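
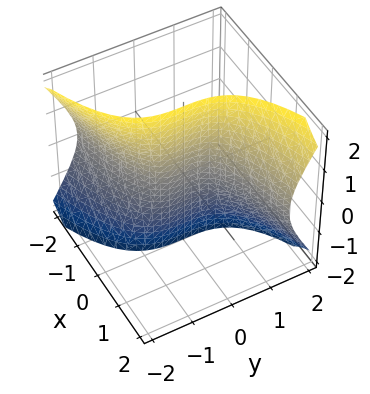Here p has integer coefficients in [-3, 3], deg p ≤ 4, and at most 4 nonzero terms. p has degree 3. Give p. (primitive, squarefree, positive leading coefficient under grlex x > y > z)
2*x*z^2 - 2*y^3 + 3*x

deg p = 3. A generic line meets the surface in up to 3 points.
Observable constraints: it crosses the x-axis at the gridline x = 0; one y-axis crossing is at y = 0; the visible z-axis segment lies entirely on the surface.
The integer polynomial consistent with all of this is the stated p.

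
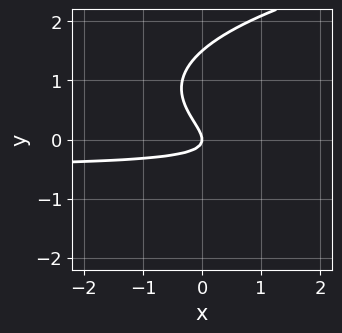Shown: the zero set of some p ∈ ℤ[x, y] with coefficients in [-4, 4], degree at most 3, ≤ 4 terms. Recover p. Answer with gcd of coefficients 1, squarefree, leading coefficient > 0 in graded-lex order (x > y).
2*y^3 - 2*x*y - 3*y^2 - x

(a) deg p = 3.
(b) Against the integer gridlines: it crosses the y-axis at the gridline y = 0; it crosses the x-axis at the gridline x = 0.
(c) Together with the visible shape, these determine p as stated.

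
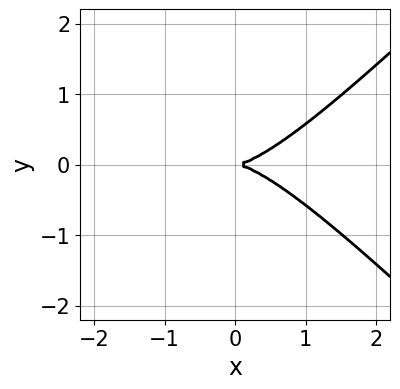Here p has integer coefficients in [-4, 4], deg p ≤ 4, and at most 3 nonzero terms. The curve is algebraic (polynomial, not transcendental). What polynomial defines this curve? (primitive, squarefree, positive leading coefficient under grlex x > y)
x^3 - x*y^2 - 2*y^2

Degree: a generic line meets the curve in up to 3 points, so deg p = 3.
Symmetries: it's symmetric under y → −y, forcing even powers of y.
From the axis intercepts and sections: it crosses the x-axis at the gridline x = 0; it meets the y-axis at y = 0 (among the integer gridlines).
These observations pin down the coefficients.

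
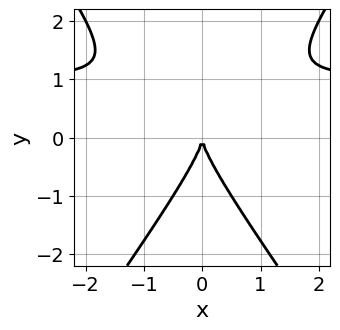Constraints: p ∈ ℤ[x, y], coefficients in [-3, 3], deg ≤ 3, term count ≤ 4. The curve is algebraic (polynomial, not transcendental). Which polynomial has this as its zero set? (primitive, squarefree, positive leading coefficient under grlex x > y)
2*x^2*y - y^3 - 2*x^2

(a) Degree: a generic line meets the curve in up to 3 points, so deg p = 3.
(b) Symmetries: it's symmetric under x → −x, forcing even powers of x.
(c) Reading off the gridlines: it meets the y-axis at y = 0 (among the integer gridlines); it crosses the x-axis at the gridline x = 0.
(d) Putting this together gives p.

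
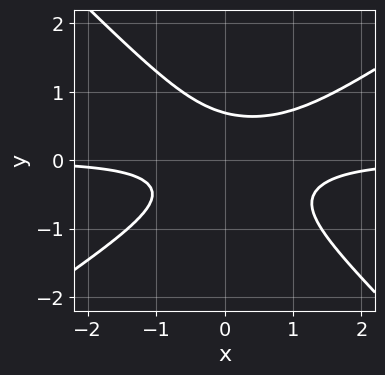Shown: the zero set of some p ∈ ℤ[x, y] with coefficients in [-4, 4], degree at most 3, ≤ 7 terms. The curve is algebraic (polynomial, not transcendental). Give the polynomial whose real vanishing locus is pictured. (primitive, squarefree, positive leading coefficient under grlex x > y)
The degree is 3 — no degree-2 curve has this shape.
Checking where it meets the axes: it misses every integer gridline on the x-axis.
Putting this together gives p.

2*x^2*y - x*y^2 - 3*y^3 - x*y + 1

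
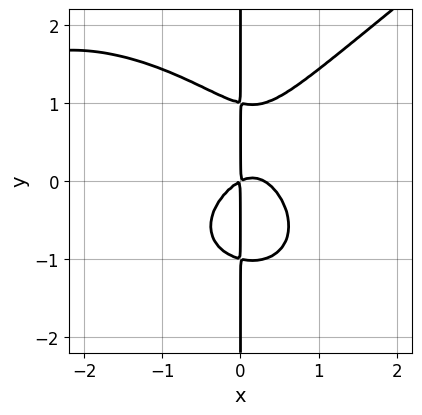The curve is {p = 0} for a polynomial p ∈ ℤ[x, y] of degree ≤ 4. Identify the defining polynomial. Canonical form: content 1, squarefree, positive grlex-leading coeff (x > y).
x^4 - 2*x*y^3 + 3*x^3 - x^2 + 2*x*y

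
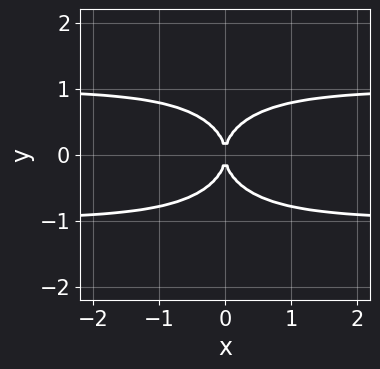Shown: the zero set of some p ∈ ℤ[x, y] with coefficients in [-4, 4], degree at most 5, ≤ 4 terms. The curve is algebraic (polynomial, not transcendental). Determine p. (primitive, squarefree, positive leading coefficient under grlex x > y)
x^2*y^2 + y^4 - x^2

1. deg p = 4. A generic line meets the curve in up to 4 points.
2. Symmetries: the y ↦ −y reflection is a symmetry, so y appears only in even powers; mirror symmetry x ↦ −x ⇒ only even powers of x.
3. Reading off the gridlines: one y-axis crossing is at y = 0; it meets the x-axis at x = 0 (among the integer gridlines).
4. Together with the visible shape, these determine p as stated.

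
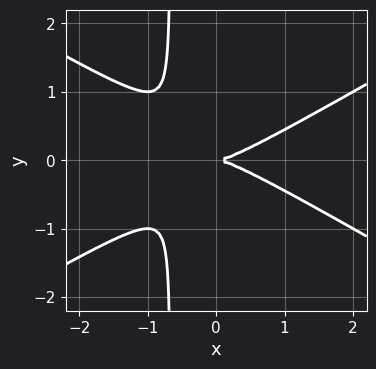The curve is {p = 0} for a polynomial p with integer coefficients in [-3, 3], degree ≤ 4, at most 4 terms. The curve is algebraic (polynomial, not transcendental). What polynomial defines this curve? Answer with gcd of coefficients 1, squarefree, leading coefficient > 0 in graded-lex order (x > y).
x^3 - 3*x*y^2 - 2*y^2

1. Degree: a generic line meets the curve in up to 3 points, so deg p = 3.
2. Symmetries: the y ↦ −y reflection is a symmetry, so y appears only in even powers.
3. Against the integer gridlines: one x-axis crossing is at x = 0; one y-axis crossing is at y = 0.
4. Assembling these constraints gives the stated polynomial.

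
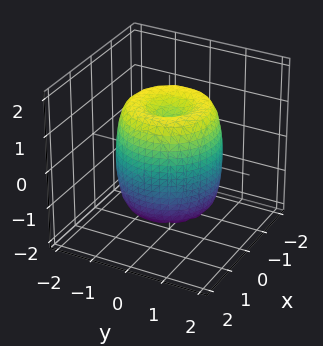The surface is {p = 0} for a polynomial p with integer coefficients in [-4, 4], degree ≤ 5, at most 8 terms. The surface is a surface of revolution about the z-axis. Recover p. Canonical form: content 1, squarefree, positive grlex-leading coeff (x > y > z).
First, the degree is 4 — the shape is more complex than any degree-3 surface.
Next, symmetries: rotational symmetry about the z-axis ⇒ p depends on x, y only through x² + y².
Then, reading off the gridlines: a circular section at z = -1 has radius between 1 and 2; the z-axis gridline crossings are at z ∈ {-1, 1}.
Finally, the integer polynomial consistent with all of this is the stated p.

2*x^4 + 4*x^2*y^2 + 2*y^4 - 3*x^2 - 3*y^2 + z^2 - 1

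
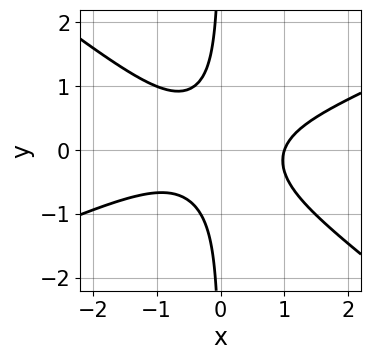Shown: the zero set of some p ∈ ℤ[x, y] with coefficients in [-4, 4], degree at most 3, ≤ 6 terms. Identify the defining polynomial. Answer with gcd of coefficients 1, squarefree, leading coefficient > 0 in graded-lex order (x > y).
x^3 - x^2*y - 3*x*y^2 - 1

1. Degree: no degree-2 curve has this shape, so deg p = 3.
2. Checking where it meets the axes: the curve avoids every integer y-axis point in the box; it meets the x-axis at x = 1 (among the integer gridlines).
3. Matching integer coefficients to the picture gives p.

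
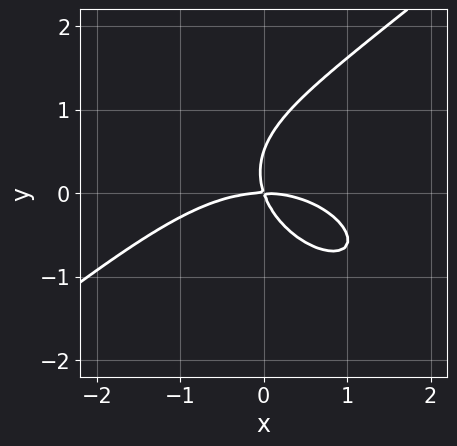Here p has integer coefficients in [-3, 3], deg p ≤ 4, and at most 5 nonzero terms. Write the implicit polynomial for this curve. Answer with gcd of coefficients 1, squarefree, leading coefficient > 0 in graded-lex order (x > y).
1. deg p = 3. The shape is more complex than any degree-2 curve.
2. From the axis intercepts and sections: it crosses the x-axis at the gridline x = 0; it crosses the y-axis at the gridline y = 0.
3. Solving for integer coefficients yields p as stated.

x^3 - 2*y^3 + 3*x*y + y^2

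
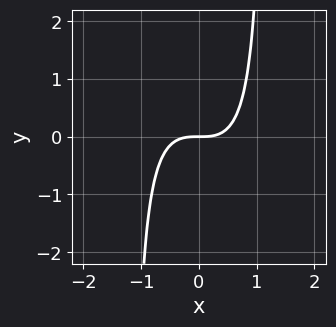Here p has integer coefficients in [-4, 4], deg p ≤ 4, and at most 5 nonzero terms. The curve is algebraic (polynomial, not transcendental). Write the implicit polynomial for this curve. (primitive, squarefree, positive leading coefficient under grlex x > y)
1. deg p = 3. No degree-2 curve has this shape.
2. Checking where it meets the axes: one y-axis crossing is at y = 0; one x-axis crossing is at x = 0.
3. Putting this together gives p.

3*x^3 + 2*x^2*y - 3*y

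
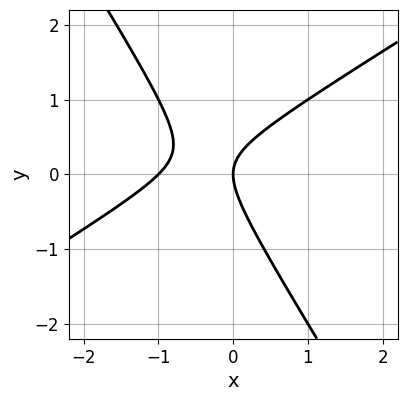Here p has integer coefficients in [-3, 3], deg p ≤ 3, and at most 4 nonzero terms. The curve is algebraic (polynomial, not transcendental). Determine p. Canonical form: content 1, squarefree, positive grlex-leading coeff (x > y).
x^2 - x*y - y^2 + x

(a) Degree: a generic line meets the curve in up to 2 points, so deg p = 2.
(b) Checking where it meets the axes: it crosses the y-axis at the gridline y = 0; among the integer gridlines, it crosses the x-axis at x ∈ {-1, 0}.
(c) Assembling these constraints gives the stated polynomial.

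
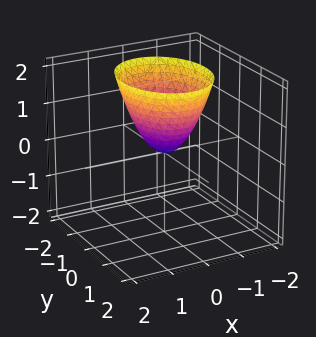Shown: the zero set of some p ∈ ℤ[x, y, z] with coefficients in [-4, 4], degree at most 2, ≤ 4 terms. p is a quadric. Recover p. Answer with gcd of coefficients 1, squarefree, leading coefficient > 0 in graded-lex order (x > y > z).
3*x^2 + 2*y^2 - 2*z

1. Degree: a single bowl opening along one axis; a quadric, so deg p = 2.
2. Symmetries: the y ↦ −y reflection is a symmetry, so y appears only in even powers; it's symmetric under x → −x, forcing even powers of x.
3. Against the integer gridlines: it crosses the z-axis at the gridline z = 0; it crosses the x-axis at the gridline x = 0; it meets the y-axis at y = 0 (among the integer gridlines).
4. Putting this together gives p.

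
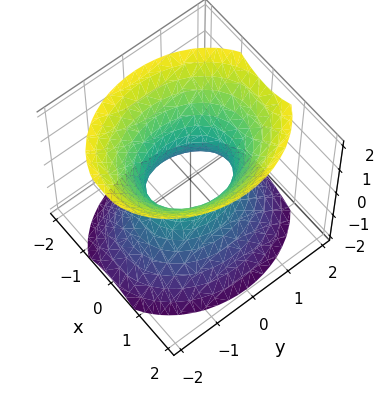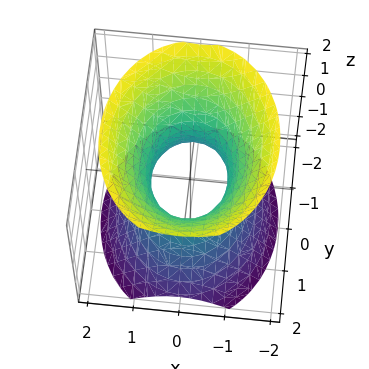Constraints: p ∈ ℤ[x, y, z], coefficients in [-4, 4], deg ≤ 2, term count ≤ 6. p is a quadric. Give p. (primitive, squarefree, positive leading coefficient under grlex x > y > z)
Degree: one connected sheet with a waist; a quadric, so deg p = 2.
Symmetries: it's symmetric under z → −z, forcing even powers of z; mirror symmetry y ↦ −y ⇒ only even powers of y; mirror symmetry x ↦ −x ⇒ only even powers of x.
Reading off the gridlines: no z-intercept at any integer in the box; the y-axis gridline crossings are at y ∈ {-1, 1}.
Fitting integer coefficients to these (and the overall shape) gives p.

3*x^2 + 2*y^2 - 2*z^2 - 2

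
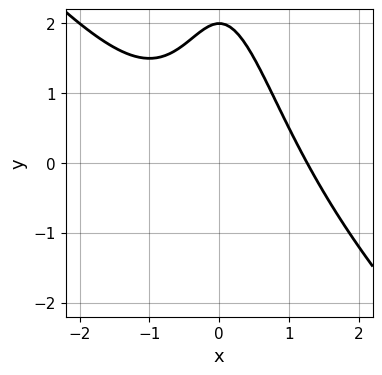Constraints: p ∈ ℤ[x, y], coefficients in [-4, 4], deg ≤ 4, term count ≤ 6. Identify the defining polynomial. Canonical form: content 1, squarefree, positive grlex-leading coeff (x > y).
x^3 + x^2*y + y - 2

The degree is 3 — no degree-2 curve has this shape.
Observable constraints: it crosses the y-axis at the gridline y = 2.
These observations pin down the coefficients.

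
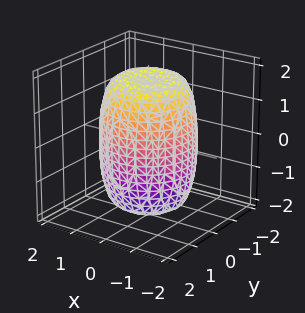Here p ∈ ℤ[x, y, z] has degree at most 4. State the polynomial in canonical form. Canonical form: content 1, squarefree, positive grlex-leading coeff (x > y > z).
1. Degree: no degree-3 surface has this shape, so deg p = 4.
2. Symmetry: every cross-section ⟂ z is a circle, so x, y appear only via x² + y².
3. From the axis intercepts and sections: a circular section at z = 0 has radius between 1 and 2.
4. Together with the visible shape, these determine p as stated.

2*x^4 + 4*x^2*y^2 + 2*y^4 - 2*x^2 - 2*y^2 + z^2 - 3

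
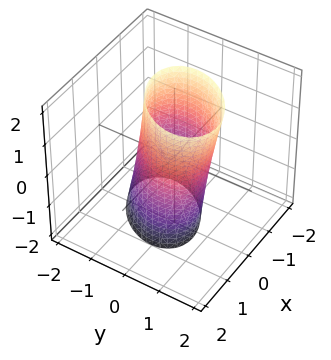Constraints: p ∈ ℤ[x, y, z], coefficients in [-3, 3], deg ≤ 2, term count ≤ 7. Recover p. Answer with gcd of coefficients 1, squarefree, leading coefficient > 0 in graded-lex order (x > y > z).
(a) Degree: a generic line meets the surface in up to 2 points, so deg p = 2.
(b) Against the integer gridlines: the y-axis gridline crossings are at y ∈ {-1, 1}; among the integer gridlines, it crosses the x-axis at x ∈ {-1, 1}; no z-intercept at any integer in the box.
(c) Fitting integer coefficients to these (and the overall shape) gives p.

3*x^2 - 2*x*y + 3*y^2 - y*z - 3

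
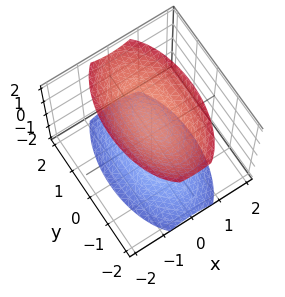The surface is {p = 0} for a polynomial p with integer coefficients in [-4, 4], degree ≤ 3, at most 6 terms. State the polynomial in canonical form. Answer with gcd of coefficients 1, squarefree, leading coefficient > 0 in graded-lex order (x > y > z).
1. There are 2 components. Treating them together as one polynomial.
2. Degree: two separate bowl-shaped sheets opening away from each other; a quadric, so deg p = 2.
3. Symmetries: it's symmetric under y → −y, forcing even powers of y; it's symmetric under x → −x, forcing even powers of x; mirror symmetry z ↦ −z ⇒ only even powers of z.
4. From the axis intercepts and sections: it misses every integer gridline on the y-axis; it misses every integer gridline on the x-axis.
5. These observations pin down the coefficients.

3*x^2 + y^2 - 2*z^2 + 3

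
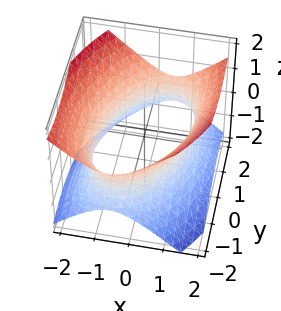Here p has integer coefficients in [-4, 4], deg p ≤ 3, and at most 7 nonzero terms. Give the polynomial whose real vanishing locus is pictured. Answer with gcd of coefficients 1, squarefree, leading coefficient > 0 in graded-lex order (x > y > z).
1. deg p = 2. No degree-1 surface has this shape.
2. From the axis intercepts and sections: it misses every integer gridline on the z-axis.
3. Putting this together gives p.

2*x^2 - x*y + y^2 - 2*z^2 - 3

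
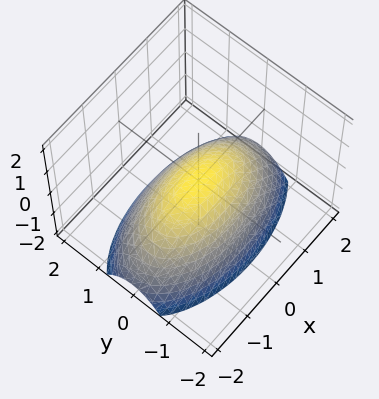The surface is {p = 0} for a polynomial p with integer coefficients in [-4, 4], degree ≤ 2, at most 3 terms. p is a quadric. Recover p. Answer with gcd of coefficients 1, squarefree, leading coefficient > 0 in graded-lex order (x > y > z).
x^2 + 3*y^2 + 3*z

First, degree: a single bowl opening along one axis; a quadric, so deg p = 2.
Then, symmetries: mirror symmetry x ↦ −x ⇒ only even powers of x; it's symmetric under y → −y, forcing even powers of y.
Then, from the axis intercepts and sections: it meets the x-axis at x = 0 (among the integer gridlines); one z-axis crossing is at z = 0.
Finally, matching integer coefficients to the picture gives p.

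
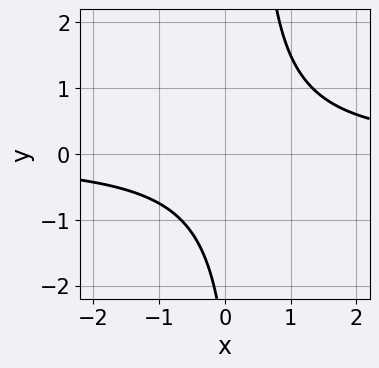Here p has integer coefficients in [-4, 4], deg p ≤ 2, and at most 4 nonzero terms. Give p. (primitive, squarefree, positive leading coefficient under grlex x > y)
3*x*y - y - 3

(a) Degree: a generic line meets the curve in up to 2 points, so deg p = 2.
(b) Reading off the gridlines: no y-intercept at any integer in the box; it misses every integer gridline on the x-axis.
(c) Matching integer coefficients to the picture gives p.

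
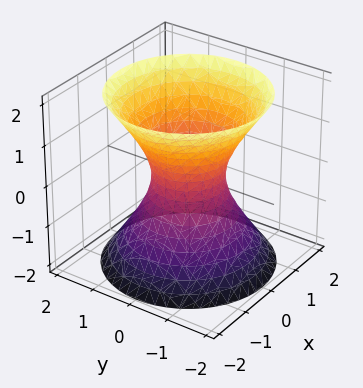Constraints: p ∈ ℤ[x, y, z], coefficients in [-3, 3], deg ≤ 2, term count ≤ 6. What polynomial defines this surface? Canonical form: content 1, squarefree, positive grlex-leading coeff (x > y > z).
3*x^2 + 3*y^2 - 2*z^2 - 2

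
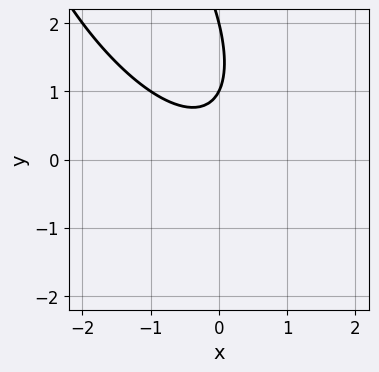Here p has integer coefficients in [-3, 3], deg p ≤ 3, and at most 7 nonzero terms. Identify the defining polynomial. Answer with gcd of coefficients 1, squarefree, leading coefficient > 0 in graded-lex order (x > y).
Degree: the shape is more complex than any degree-1 curve, so deg p = 2.
Checking where it meets the axes: the y-axis gridline crossings are at y ∈ {1, 2}; the curve avoids every integer x-axis point in the box.
Matching integer coefficients to the picture gives p.

2*x^2 + 2*x*y + y^2 - 3*y + 2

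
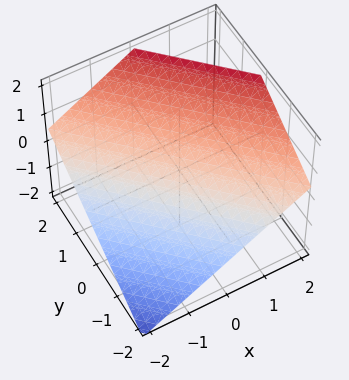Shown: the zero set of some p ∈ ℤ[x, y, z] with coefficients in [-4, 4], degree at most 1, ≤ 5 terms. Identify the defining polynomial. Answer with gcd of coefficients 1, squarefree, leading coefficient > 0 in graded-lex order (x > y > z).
2*x + 2*y - 3*z + 2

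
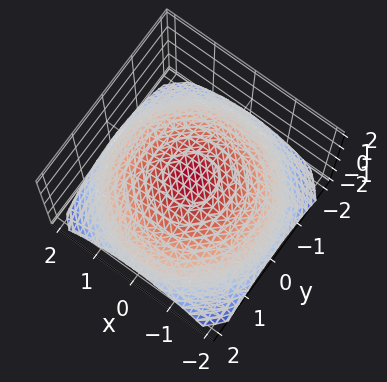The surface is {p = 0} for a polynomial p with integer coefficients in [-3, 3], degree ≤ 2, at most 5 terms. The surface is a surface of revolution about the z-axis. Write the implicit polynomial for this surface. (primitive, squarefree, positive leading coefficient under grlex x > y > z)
x^2 + y^2 + 3*z - 1

First, degree: no degree-1 surface has this shape, so deg p = 2.
Next, symmetry: the surface is invariant under rotation about z: p = q(x² + y², z).
Next, checking where it meets the axes: among the integer gridlines, it crosses the y-axis at y ∈ {-1, 1}; the x-axis gridline crossings are at x ∈ {-1, 1}; a circular section at z = 0 has radius exactly 1.
Finally, solving for integer coefficients yields p as stated.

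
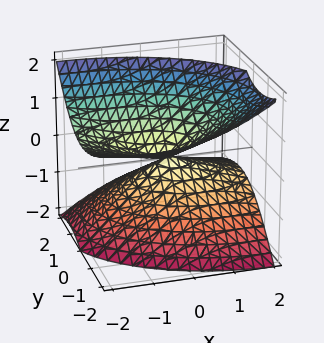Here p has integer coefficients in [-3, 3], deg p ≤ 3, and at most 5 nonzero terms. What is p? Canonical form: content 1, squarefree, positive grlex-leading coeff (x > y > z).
1. There are 2 components.
2. deg p = 2.
3. From the visible intercepts: it crosses the z-axis at the gridline z = 0; it crosses the y-axis at the gridline y = 0; it meets the x-axis at x = 0 (among the integer gridlines).
4. These observations pin down the coefficients.

x^2 + 2*x*z + 2*y^2 + 2*y*z - 3*z^2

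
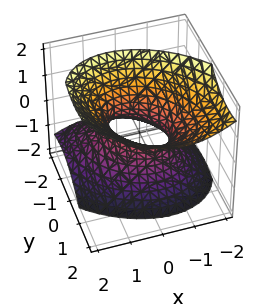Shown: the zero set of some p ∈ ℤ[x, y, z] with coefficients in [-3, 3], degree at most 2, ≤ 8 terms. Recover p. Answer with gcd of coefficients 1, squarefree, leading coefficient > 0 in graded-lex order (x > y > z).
1. deg p = 2.
2. From the visible intercepts: no z-intercept at any integer in the box.
3. Together with the visible shape, these determine p as stated.

3*x^2 + 2*x*y + 3*y^2 - 3*y*z - 3*z^2 - 2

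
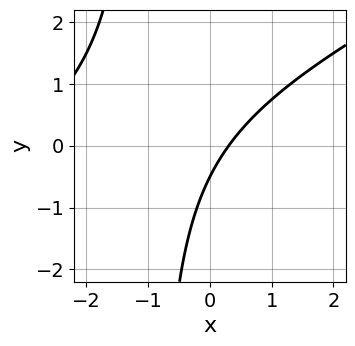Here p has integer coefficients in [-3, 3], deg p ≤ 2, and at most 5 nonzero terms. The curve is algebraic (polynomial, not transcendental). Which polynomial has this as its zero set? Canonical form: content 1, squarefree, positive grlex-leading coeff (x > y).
x^2 - 2*x*y + 3*x - 2*y - 1

Degree: a generic line meets the curve in up to 2 points, so deg p = 2.
Putting this together gives p.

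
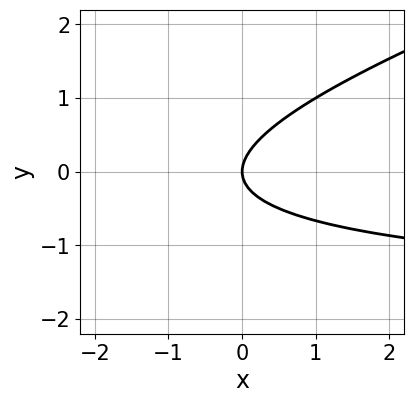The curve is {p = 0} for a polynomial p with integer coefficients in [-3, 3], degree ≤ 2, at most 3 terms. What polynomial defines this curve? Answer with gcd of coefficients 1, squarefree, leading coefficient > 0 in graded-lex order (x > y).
First, the degree is 2 — a generic line meets the curve in up to 2 points.
Then, reading off the gridlines: it crosses the x-axis at the gridline x = 0; it meets the y-axis at y = 0 (among the integer gridlines).
Finally, together with the visible shape, these determine p as stated.

x*y - 3*y^2 + 2*x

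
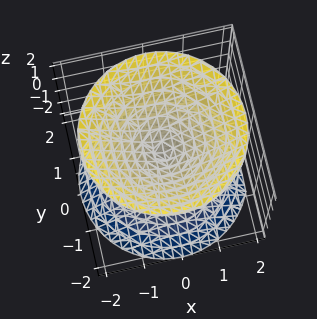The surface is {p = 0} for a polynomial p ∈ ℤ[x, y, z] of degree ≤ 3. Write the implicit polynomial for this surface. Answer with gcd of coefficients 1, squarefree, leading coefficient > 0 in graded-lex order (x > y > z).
(a) I count 2 distinct pieces. They look like related sheets of one shape, so recover p as a whole.
(b) Degree: a double cone through the origin; a quadric, so deg p = 2.
(c) Symmetry: the z-axis is an axis of rotation, so x and y enter only as x² + y²; mirror symmetry z ↦ −z ⇒ only even powers of z.
(d) Reading off the gridlines: it crosses the y-axis at the gridline y = 0; it crosses the z-axis at the gridline z = 0; it crosses the x-axis at the gridline x = 0.
(e) These observations pin down the coefficients.

x^2 + y^2 - z^2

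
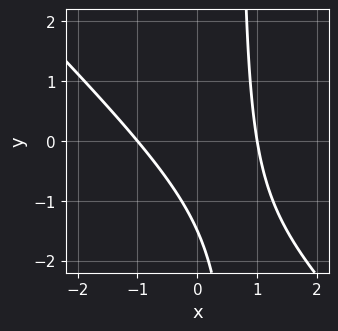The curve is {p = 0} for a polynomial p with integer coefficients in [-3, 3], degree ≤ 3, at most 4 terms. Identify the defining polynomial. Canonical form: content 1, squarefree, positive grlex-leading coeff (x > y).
1. deg p = 2.
2. Reading off the gridlines: the x-axis gridline crossings are at x ∈ {-1, 1}.
3. The integer polynomial consistent with all of this is the stated p.

3*x^2 + 3*x*y - 2*y - 3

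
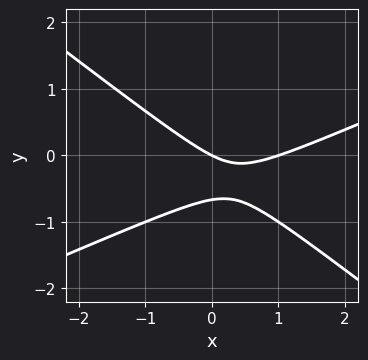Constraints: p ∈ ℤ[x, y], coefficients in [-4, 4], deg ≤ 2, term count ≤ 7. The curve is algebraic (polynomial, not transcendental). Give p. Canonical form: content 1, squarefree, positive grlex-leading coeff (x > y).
(a) Degree: no degree-1 curve has this shape, so deg p = 2.
(b) Reading off the gridlines: it meets the y-axis at y = 0 (among the integer gridlines); among the integer gridlines, it crosses the x-axis at x ∈ {0, 1}.
(c) Solving for integer coefficients yields p as stated.

x^2 - x*y - 3*y^2 - x - 2*y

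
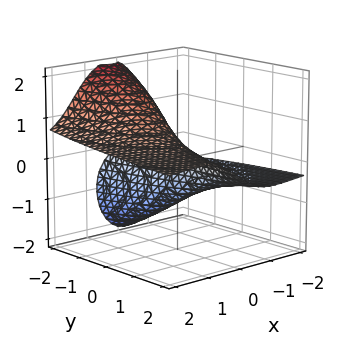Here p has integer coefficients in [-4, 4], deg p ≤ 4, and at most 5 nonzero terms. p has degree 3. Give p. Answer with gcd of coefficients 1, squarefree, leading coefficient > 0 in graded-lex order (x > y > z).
3*x^2*z + z^3 + 2*y*z - 3*x

(a) Degree: a generic line meets the surface in up to 3 points, so deg p = 3.
(b) Against the integer gridlines: the visible y-axis segment lies entirely on the surface; it crosses the z-axis at the gridline z = 0; it crosses the x-axis at the gridline x = 0.
(c) These observations pin down the coefficients.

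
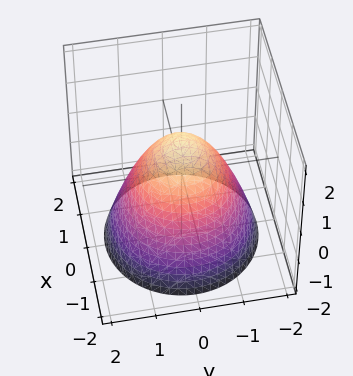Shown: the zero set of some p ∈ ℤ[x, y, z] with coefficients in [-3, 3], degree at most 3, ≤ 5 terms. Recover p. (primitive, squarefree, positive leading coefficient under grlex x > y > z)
x^2 + y^2 + z - 1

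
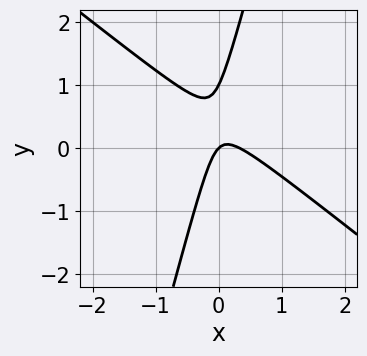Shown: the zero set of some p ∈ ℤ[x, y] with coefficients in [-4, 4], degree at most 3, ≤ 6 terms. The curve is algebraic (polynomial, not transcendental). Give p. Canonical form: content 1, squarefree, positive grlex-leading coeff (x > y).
3*x^2 + 3*x*y - y^2 - x + y

deg p = 2. The shape is more complex than any degree-1 curve.
From the axis intercepts and sections: among the integer gridlines, it crosses the y-axis at y ∈ {0, 1}; it crosses the x-axis at the gridline x = 0.
Putting this together gives p.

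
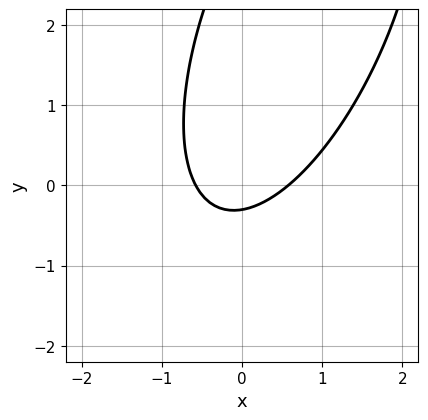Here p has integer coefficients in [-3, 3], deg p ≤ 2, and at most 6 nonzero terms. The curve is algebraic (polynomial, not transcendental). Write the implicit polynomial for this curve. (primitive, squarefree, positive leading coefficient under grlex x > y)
1. deg p = 2. A generic line meets the curve in up to 2 points.
2. Matching integer coefficients to the picture gives p.

3*x^2 - 2*x*y + y^2 - 3*y - 1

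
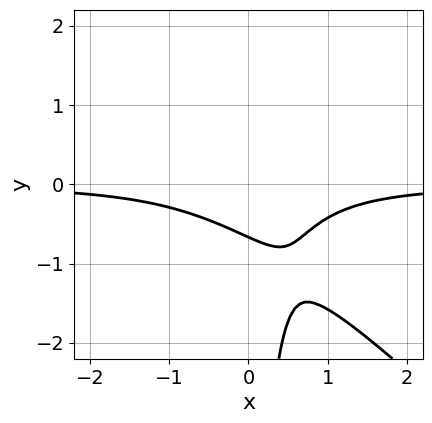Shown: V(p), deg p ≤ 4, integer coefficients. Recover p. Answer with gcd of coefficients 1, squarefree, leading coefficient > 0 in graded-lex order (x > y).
(a) The degree is 3 — a generic line meets the curve in up to 3 points.
(b) Against the integer gridlines: no x-intercept at any integer in the box.
(c) Assembling these constraints gives the stated polynomial.

3*x^2*y + 3*x*y^2 + 3*y + 2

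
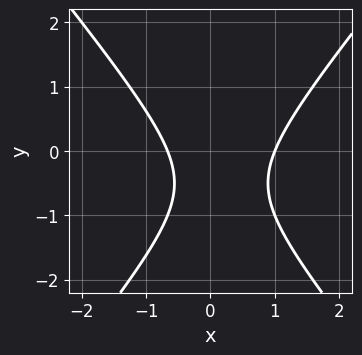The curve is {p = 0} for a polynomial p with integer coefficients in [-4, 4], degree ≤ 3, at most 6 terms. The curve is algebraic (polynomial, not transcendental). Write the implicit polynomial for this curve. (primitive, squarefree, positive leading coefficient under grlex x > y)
1. deg p = 2. The shape is more complex than any degree-1 curve.
2. From the visible intercepts: the curve avoids every integer y-axis point in the box; it meets the x-axis at x = 1 (among the integer gridlines).
3. Matching integer coefficients to the picture gives p.

3*x^2 - 2*y^2 - x - 2*y - 2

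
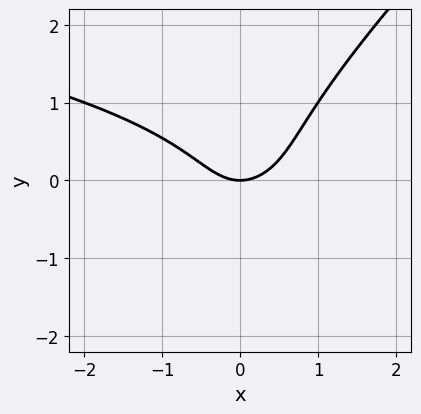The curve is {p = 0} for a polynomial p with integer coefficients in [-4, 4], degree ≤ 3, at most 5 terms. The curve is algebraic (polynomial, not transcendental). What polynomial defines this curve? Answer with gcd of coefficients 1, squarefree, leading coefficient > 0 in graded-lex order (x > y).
x*y^2 - y^3 + x^2 - y

Degree: a generic line meets the curve in up to 3 points, so deg p = 3.
From the visible intercepts: one x-axis crossing is at x = 0; it crosses the y-axis at the gridline y = 0.
Assembling these constraints gives the stated polynomial.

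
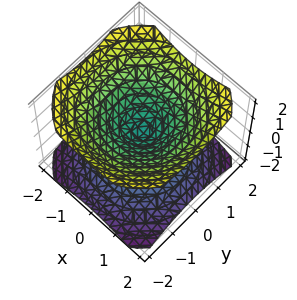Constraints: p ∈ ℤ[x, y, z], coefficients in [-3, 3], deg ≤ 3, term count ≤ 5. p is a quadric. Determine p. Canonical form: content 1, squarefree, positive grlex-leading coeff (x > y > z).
2*x^2 + 2*y^2 - 3*z^2

(a) The picture has 2 separate pieces. They look like related sheets of one shape, so recover p as a whole.
(b) The degree is 2 — two nappes meeting at a single point; a quadric.
(c) Symmetries: every cross-section ⟂ z is a circle, so x, y appear only via x² + y²; it's symmetric under z → −z, forcing even powers of z.
(d) Against the integer gridlines: one y-axis crossing is at y = 0; it crosses the z-axis at the gridline z = 0.
(e) Together with the visible shape, these determine p as stated.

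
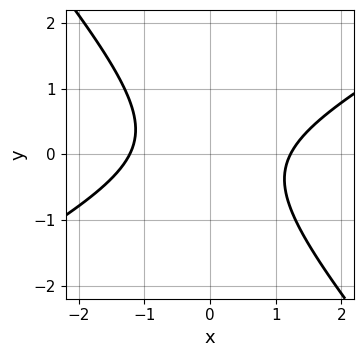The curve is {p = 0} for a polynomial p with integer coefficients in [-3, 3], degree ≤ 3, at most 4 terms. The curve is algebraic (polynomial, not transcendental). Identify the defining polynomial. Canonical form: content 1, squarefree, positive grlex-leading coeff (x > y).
1. The degree is 2 — no degree-1 curve has this shape.
2. From the visible intercepts: the curve avoids every integer y-axis point in the box.
3. Fitting integer coefficients to these (and the overall shape) gives p.

2*x^2 - 2*x*y - 3*y^2 - 3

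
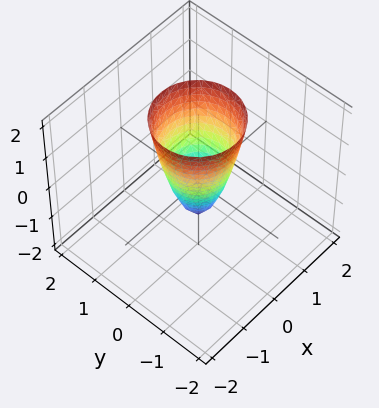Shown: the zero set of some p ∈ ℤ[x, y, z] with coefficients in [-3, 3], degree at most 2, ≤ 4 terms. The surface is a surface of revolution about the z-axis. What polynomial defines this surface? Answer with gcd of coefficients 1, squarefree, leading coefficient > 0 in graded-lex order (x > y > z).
deg p = 2. No degree-1 surface has this shape.
Symmetry: the z-axis is an axis of rotation, so x and y enter only as x² + y².
Checking where it meets the axes: a circular section at z = 0 has radius between 0 and 1; it crosses the z-axis at the gridline z = -1.
Together with the visible shape, these determine p as stated.

3*x^2 + 3*y^2 - z - 1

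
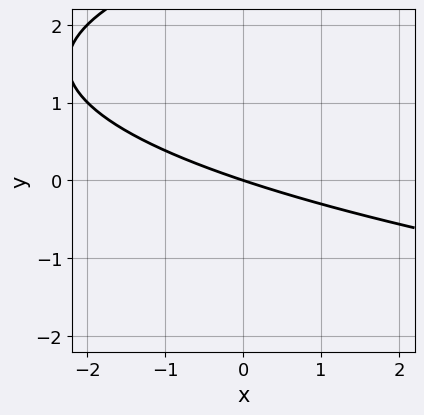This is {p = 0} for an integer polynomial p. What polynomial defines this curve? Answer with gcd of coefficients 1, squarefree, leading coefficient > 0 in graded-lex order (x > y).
(a) The degree is 2 — a generic line meets the curve in up to 2 points.
(b) From the axis intercepts and sections: one x-axis crossing is at x = 0; one y-axis crossing is at y = 0.
(c) Together with the visible shape, these determine p as stated.

y^2 - x - 3*y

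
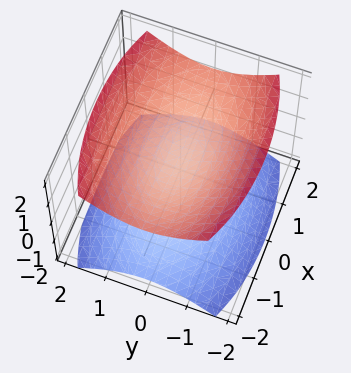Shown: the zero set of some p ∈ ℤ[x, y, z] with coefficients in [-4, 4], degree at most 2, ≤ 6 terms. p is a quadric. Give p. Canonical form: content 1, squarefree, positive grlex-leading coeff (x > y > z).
1. The picture has 2 separate pieces.
2. Degree: two sheets facing apart; a quadric, so deg p = 2.
3. Symmetries: mirror symmetry x ↦ −x ⇒ only even powers of x; it's symmetric under y → −y, forcing even powers of y; the z ↦ −z reflection is a symmetry, so z appears only in even powers.
4. Reading off the gridlines: no y-intercept at any integer in the box; it misses every integer gridline on the x-axis.
5. Assembling these constraints gives the stated polynomial.

x^2 + 3*y^2 - 3*z^2 + 1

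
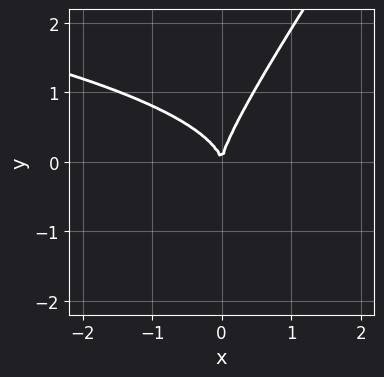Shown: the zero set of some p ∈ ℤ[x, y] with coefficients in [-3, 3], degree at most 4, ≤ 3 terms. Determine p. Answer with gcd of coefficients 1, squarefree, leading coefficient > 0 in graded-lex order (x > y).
1. Degree: a generic line meets the curve in up to 3 points, so deg p = 3.
2. Checking where it meets the axes: it crosses the y-axis at the gridline y = 0; it meets the x-axis at x = 0 (among the integer gridlines).
3. Fitting integer coefficients to these (and the overall shape) gives p.

3*x*y^2 - 2*y^3 + 3*x^2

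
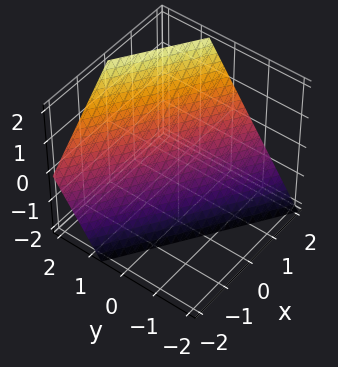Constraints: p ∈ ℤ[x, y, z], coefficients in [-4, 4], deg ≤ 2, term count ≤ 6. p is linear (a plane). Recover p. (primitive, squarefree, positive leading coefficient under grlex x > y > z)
The degree is 1 — the surface is flat (a plane).
Checking where it meets the axes: it crosses the x-axis at the gridline x = 1; it meets the z-axis at z = -1 (among the integer gridlines).
These observations pin down the coefficients.

2*x + 3*y - 2*z - 2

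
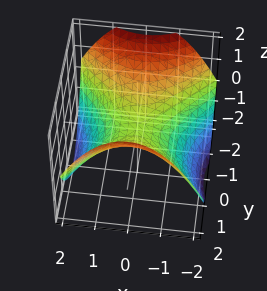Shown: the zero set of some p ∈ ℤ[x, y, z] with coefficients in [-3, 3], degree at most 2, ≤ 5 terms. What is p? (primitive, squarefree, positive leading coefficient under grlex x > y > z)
x^2 - y^2 + 2*z

(a) deg p = 2. A hyperbolic paraboloid; a quadric.
(b) Symmetries: the y ↦ −y reflection is a symmetry, so y appears only in even powers; it's symmetric under x → −x, forcing even powers of x.
(c) Checking where it meets the axes: it crosses the y-axis at the gridline y = 0; one z-axis crossing is at z = 0.
(d) These observations pin down the coefficients.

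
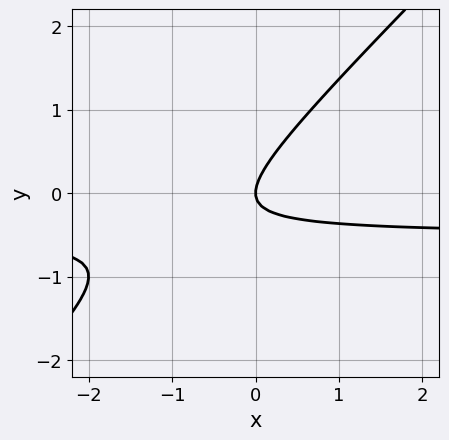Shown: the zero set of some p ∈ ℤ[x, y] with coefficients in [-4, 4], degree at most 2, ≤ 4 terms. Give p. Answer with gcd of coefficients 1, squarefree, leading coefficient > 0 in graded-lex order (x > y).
(a) The degree is 2 — no degree-1 curve has this shape.
(b) Checking where it meets the axes: it meets the x-axis at x = 0 (among the integer gridlines); it meets the y-axis at y = 0 (among the integer gridlines).
(c) Fitting integer coefficients to these (and the overall shape) gives p.

2*x*y - 2*y^2 + x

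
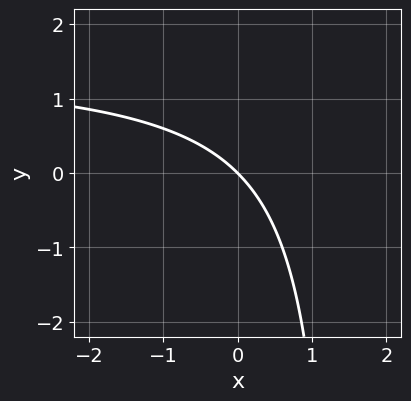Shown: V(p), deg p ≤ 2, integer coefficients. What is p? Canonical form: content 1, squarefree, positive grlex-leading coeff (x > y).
2*x*y - 3*x - 3*y

Degree: the shape is more complex than any degree-1 curve, so deg p = 2.
Checking where it meets the axes: it crosses the y-axis at the gridline y = 0; one x-axis crossing is at x = 0.
Putting this together gives p.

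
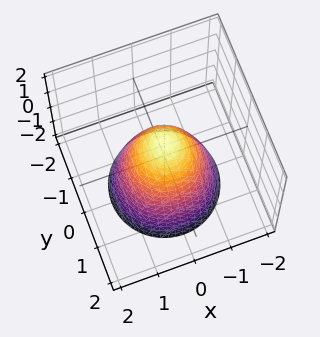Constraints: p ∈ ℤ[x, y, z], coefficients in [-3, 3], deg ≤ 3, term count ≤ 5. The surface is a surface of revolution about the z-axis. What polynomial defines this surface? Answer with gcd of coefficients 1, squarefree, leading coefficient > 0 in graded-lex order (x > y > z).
Degree: no degree-1 surface has this shape, so deg p = 2.
By symmetry, the surface is invariant under rotation about z: p = q(x² + y², z).
From the visible intercepts: one z-axis crossing is at z = 1; a circular section at z = 0 has radius between 0 and 1.
Together with the visible shape, these determine p as stated.

3*x^2 + 3*y^2 + 2*z - 2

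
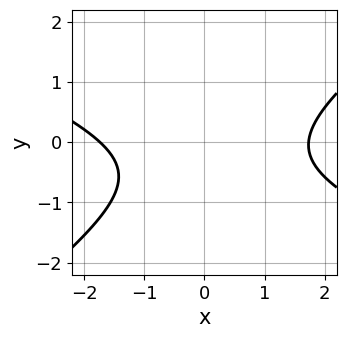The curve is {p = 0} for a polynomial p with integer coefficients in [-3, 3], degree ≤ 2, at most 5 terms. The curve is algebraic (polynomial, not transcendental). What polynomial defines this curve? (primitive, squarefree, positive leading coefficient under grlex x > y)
x^2 + x*y - 3*y^2 - 2*y - 3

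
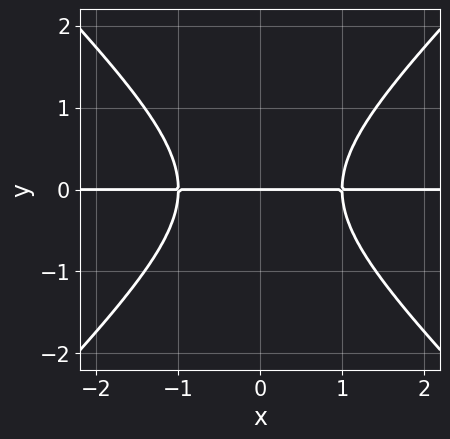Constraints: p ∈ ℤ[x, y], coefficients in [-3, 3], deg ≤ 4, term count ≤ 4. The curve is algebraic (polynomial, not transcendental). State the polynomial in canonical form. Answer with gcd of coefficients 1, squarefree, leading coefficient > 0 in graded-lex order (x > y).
x^2*y - y^3 - y

1. The degree is 3 — a generic line meets the curve in up to 3 points.
2. Symmetries: mirror symmetry x ↦ −x ⇒ only even powers of x.
3. Against the integer gridlines: it crosses the y-axis at the gridline y = 0; the visible x-axis segment lies entirely on the curve.
4. These observations pin down the coefficients.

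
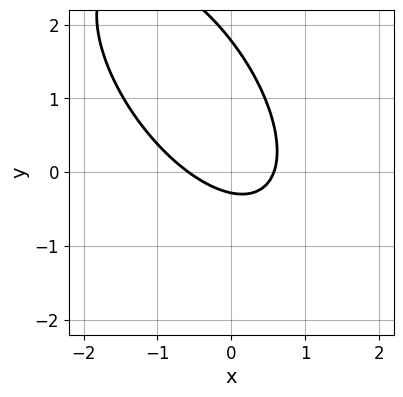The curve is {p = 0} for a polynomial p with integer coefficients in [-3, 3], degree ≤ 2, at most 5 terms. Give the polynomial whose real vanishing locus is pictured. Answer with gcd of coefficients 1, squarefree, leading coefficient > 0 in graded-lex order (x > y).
3*x^2 + 3*x*y + 2*y^2 - 3*y - 1

First, deg p = 2. No degree-1 curve has this shape.
Finally, putting this together gives p.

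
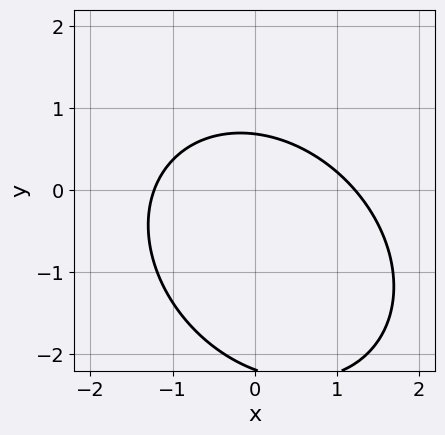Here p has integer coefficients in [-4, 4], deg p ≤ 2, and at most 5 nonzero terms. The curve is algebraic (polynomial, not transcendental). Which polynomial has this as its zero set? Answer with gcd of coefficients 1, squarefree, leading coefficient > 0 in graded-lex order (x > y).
2*x^2 + x*y + 2*y^2 + 3*y - 3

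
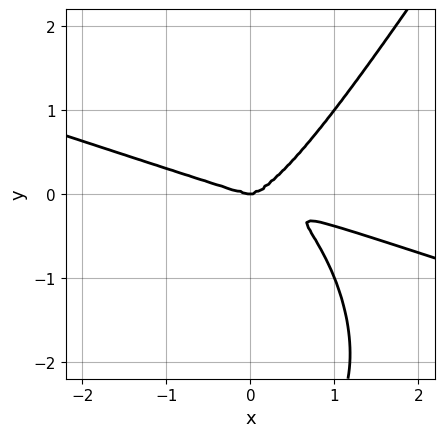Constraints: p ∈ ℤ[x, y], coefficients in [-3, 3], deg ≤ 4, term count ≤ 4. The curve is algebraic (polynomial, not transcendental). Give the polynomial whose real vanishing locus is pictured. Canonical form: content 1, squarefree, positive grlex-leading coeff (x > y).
First, the degree is 4 — the shape is more complex than any degree-3 curve.
Next, from the axis intercepts and sections: it meets the y-axis at y = 0 (among the integer gridlines); one x-axis crossing is at x = 0.
Finally, these observations pin down the coefficients.

x^4 + 3*x^3*y - y^4 - 3*y^3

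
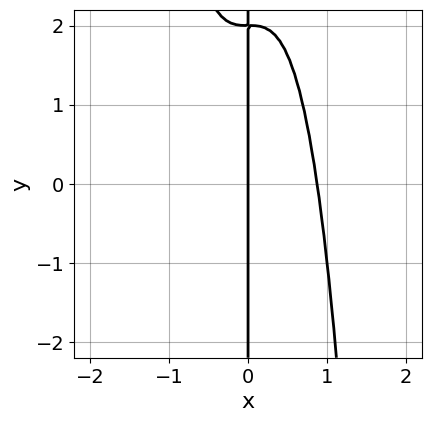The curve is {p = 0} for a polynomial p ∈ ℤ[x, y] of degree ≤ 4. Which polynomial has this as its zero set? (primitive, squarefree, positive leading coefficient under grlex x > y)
3*x^4 + x*y - 2*x

First, degree: a generic line meets the curve in up to 4 points, so deg p = 4.
Next, checking where it meets the axes: the visible y-axis segment lies entirely on the curve; it meets the x-axis at x = 0 (among the integer gridlines).
Finally, together with the visible shape, these determine p as stated.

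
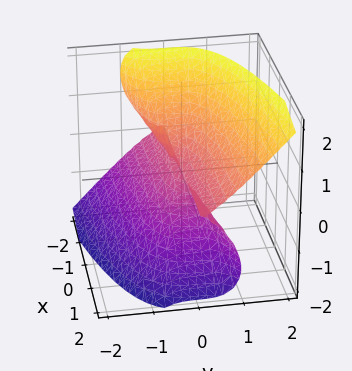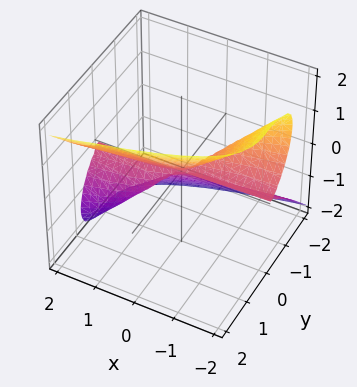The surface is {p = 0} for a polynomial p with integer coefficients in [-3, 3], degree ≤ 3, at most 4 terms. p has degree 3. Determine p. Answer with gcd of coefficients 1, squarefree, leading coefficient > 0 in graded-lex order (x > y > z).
2*x*z^2 - 3*y^3 + 2*z^3

Degree: no degree-2 surface has this shape, so deg p = 3.
From the axis intercepts and sections: it crosses the z-axis at the gridline z = 0; it meets the y-axis at y = 0 (among the integer gridlines).
Matching integer coefficients to the picture gives p.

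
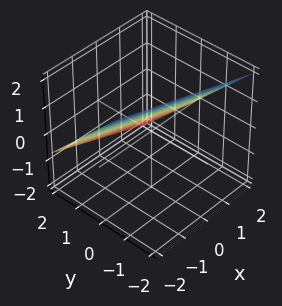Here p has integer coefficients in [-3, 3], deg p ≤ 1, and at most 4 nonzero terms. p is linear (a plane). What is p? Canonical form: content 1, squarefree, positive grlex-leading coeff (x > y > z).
First, deg p = 1. The surface is flat (a plane).
Then, observable constraints: it meets the x-axis at x = 2 (among the integer gridlines).
Finally, assembling these constraints gives the stated polynomial.

x + 3*y + 3*z - 2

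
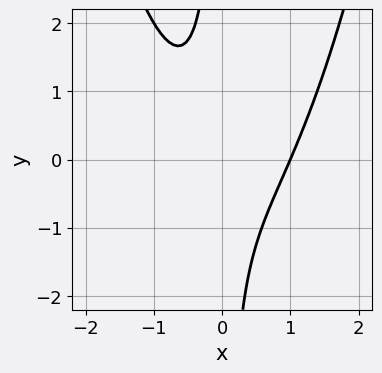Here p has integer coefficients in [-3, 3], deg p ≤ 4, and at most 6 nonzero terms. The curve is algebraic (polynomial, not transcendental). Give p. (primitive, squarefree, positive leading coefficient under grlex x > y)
First, deg p = 3. A generic line meets the curve in up to 3 points.
Next, from the axis intercepts and sections: it meets the x-axis at x = 1 (among the integer gridlines); no y-intercept at any integer in the box.
Finally, fitting integer coefficients to these (and the overall shape) gives p.

3*x^3 - x^2 - 3*x*y - 2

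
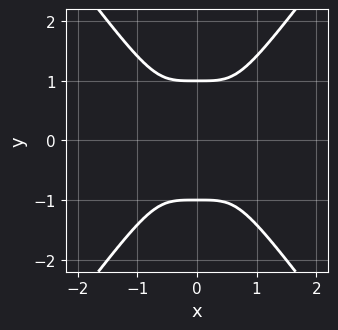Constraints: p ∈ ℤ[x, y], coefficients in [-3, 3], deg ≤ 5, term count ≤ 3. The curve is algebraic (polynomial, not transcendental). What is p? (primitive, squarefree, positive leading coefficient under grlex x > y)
3*x^4 - y^4 + 1

1. The degree is 4 — no degree-3 curve has this shape.
2. Symmetries: mirror symmetry y ↦ −y ⇒ only even powers of y; it's symmetric under x → −x, forcing even powers of x.
3. Against the integer gridlines: the y-axis gridline crossings are at y ∈ {-1, 1}; no x-intercept at any integer in the box.
4. Assembling these constraints gives the stated polynomial.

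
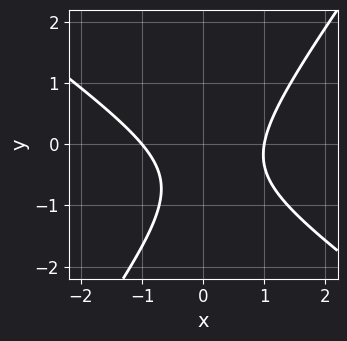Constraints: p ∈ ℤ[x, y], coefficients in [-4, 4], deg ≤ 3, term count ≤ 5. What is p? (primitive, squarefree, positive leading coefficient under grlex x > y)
1. Degree: the shape is more complex than any degree-1 curve, so deg p = 2.
2. Reading off the gridlines: the curve avoids every integer y-axis point in the box; the x-axis gridline crossings are at x ∈ {-1, 1}.
3. Matching integer coefficients to the picture gives p.

3*x^2 + 2*x*y - 3*y^2 - 3*y - 3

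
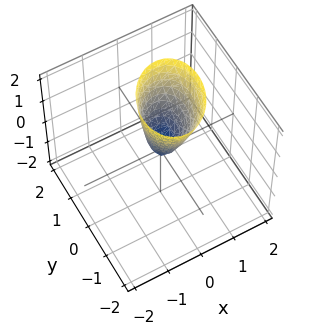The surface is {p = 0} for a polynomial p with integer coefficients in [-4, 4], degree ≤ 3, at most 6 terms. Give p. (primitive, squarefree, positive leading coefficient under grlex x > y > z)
deg p = 2. A generic line meets the surface in up to 2 points.
Checking where it meets the axes: it meets the x-axis at x = 0 (among the integer gridlines); it crosses the y-axis at the gridline y = 0; it crosses the z-axis at the gridline z = 0.
These observations pin down the coefficients.

3*x^2 - x*y - x*z + 2*y^2 - z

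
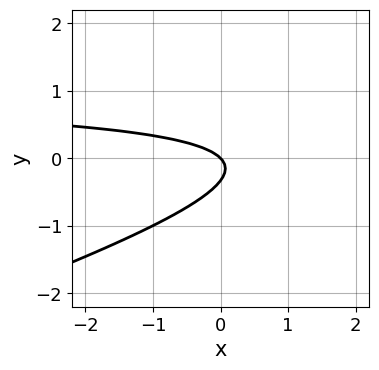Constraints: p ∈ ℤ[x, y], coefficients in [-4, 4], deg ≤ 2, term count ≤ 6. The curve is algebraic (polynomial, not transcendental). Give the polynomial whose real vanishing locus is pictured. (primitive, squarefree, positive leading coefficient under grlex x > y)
(a) deg p = 2. No degree-1 curve has this shape.
(b) Observable constraints: it crosses the y-axis at the gridline y = 0; it meets the x-axis at x = 0 (among the integer gridlines).
(c) Solving for integer coefficients yields p as stated.

x*y - 3*y^2 - x - y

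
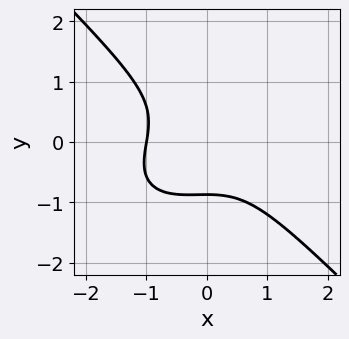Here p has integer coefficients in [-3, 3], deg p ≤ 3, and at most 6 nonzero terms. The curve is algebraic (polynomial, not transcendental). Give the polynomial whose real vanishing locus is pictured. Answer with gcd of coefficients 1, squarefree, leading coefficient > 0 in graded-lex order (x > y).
The degree is 3 — no degree-2 curve has this shape.
Checking where it meets the axes: one x-axis crossing is at x = -1.
Together with the visible shape, these determine p as stated.

2*x^3 - x^2*y + 3*y^3 + 2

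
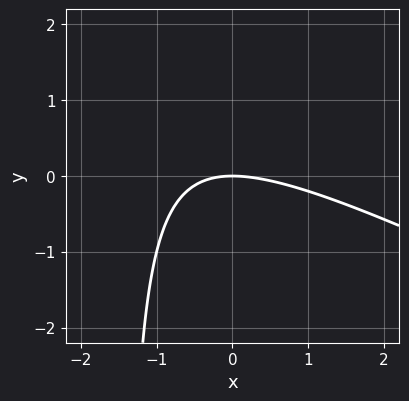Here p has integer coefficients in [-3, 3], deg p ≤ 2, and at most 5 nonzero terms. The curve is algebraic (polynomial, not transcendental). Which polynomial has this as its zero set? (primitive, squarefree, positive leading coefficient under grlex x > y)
(a) The degree is 2 — no degree-1 curve has this shape.
(b) Against the integer gridlines: one x-axis crossing is at x = 0; it crosses the y-axis at the gridline y = 0.
(c) Assembling these constraints gives the stated polynomial.

x^2 + 2*x*y + 3*y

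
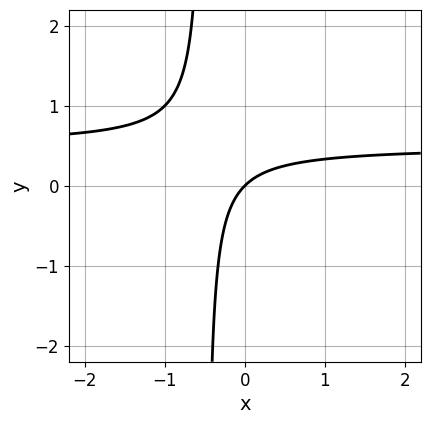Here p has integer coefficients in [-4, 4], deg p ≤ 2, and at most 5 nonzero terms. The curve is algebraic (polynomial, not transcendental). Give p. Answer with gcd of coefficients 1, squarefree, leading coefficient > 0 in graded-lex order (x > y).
2*x*y - x + y

First, the degree is 2 — no degree-1 curve has this shape.
Next, observable constraints: it meets the x-axis at x = 0 (among the integer gridlines); one y-axis crossing is at y = 0.
Finally, assembling these constraints gives the stated polynomial.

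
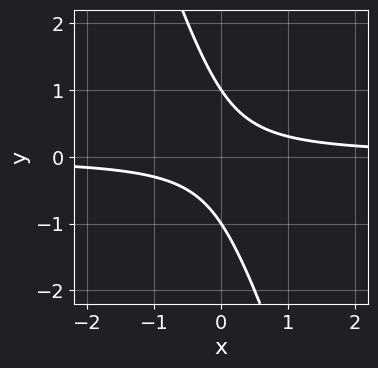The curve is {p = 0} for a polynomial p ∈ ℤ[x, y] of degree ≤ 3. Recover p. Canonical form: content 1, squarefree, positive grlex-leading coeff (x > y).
(a) deg p = 2. No degree-1 curve has this shape.
(b) From the axis intercepts and sections: the curve avoids every integer x-axis point in the box; the y-axis gridline crossings are at y ∈ {-1, 1}.
(c) These observations pin down the coefficients.

3*x*y + y^2 - 1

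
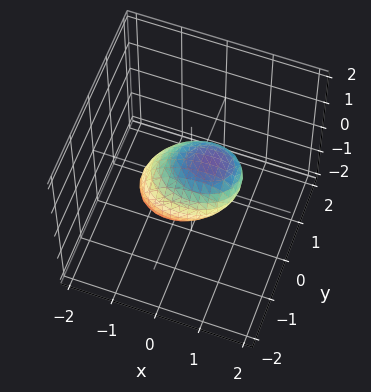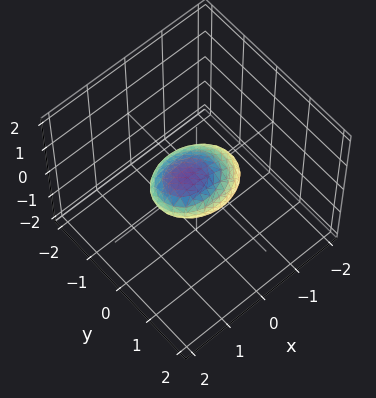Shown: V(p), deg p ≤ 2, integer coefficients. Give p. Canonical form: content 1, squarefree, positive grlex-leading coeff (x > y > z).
1. deg p = 2.
2. Reading off the gridlines: among the integer gridlines, it crosses the x-axis at x ∈ {-1, 1}.
3. Fitting integer coefficients to these (and the overall shape) gives p.

2*x^2 - 2*x*z + 3*y^2 - y*z + 3*z^2 - 2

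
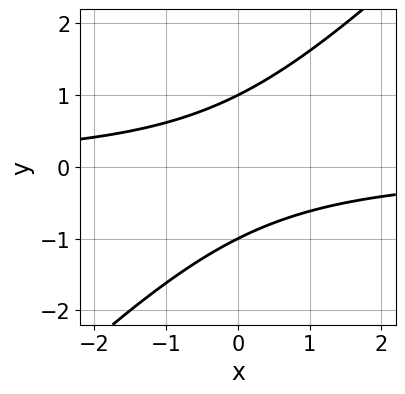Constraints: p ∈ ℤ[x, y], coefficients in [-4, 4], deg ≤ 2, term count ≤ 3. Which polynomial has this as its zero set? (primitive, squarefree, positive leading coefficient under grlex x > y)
x*y - y^2 + 1

First, the degree is 2 — no degree-1 curve has this shape.
Next, checking where it meets the axes: the curve avoids every integer x-axis point in the box; among the integer gridlines, it crosses the y-axis at y ∈ {-1, 1}.
Finally, assembling these constraints gives the stated polynomial.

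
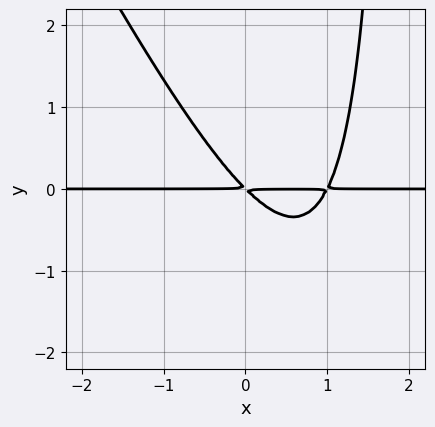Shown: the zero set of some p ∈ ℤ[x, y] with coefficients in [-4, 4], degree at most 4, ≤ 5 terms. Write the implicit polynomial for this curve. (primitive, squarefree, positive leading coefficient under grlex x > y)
2*x^2*y + x*y^2 - 2*x*y - 2*y^2

1. Degree: no degree-2 curve has this shape, so deg p = 3.
2. Against the integer gridlines: the visible x-axis segment lies entirely on the curve.
3. Putting this together gives p.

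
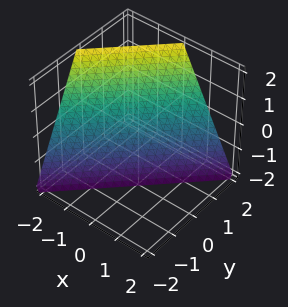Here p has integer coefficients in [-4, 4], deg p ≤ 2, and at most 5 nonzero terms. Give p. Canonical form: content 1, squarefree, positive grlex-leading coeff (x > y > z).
2*x - 2*y + z + 2

First, deg p = 1. The surface is flat (a plane).
Then, reading off the gridlines: it crosses the x-axis at the gridline x = -1; one z-axis crossing is at z = -2; it crosses the y-axis at the gridline y = 1.
Finally, assembling these constraints gives the stated polynomial.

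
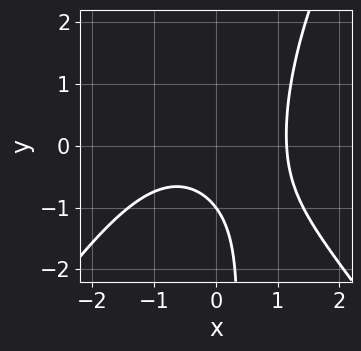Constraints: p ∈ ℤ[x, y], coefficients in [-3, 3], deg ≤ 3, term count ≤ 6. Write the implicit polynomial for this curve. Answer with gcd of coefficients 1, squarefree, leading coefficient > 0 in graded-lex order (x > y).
First, degree: a generic line meets the curve in up to 3 points, so deg p = 3.
Then, reading off the gridlines: it meets the y-axis at y = -1 (among the integer gridlines).
Finally, assembling these constraints gives the stated polynomial.

2*x^3 - x*y^2 + 3*x*y - 3*y - 3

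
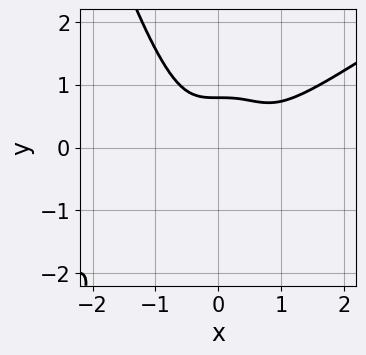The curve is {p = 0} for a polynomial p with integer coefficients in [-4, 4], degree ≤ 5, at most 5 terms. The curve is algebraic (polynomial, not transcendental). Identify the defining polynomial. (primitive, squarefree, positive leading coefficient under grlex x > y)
2*x^4 - 3*x^3*y - 2*y^3 + 1

First, degree: no degree-3 curve has this shape, so deg p = 4.
Next, observable constraints: it misses every integer gridline on the x-axis.
Finally, putting this together gives p.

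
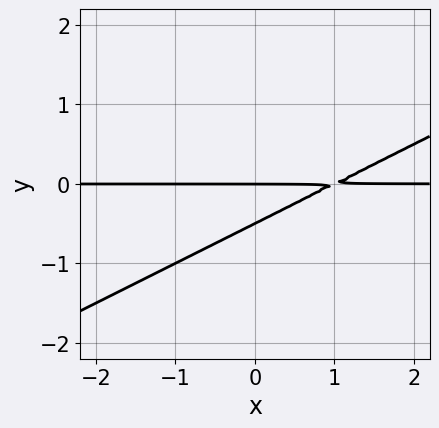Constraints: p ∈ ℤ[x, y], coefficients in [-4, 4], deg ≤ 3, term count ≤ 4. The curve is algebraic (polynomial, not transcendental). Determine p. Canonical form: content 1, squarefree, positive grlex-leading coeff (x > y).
x*y - 2*y^2 - y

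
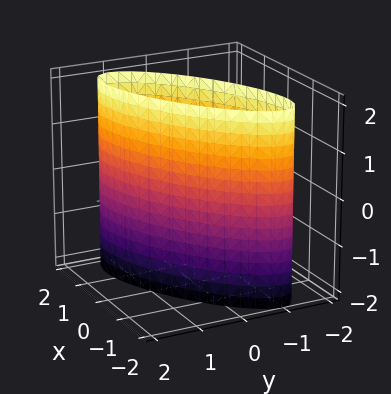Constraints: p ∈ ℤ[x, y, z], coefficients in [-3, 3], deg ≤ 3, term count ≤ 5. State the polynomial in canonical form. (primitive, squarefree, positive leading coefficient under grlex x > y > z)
1. deg p = 2. No degree-1 surface has this shape.
2. Observable constraints: the surface avoids every integer z-axis point in the box; among the integer gridlines, it crosses the y-axis at y ∈ {-1, 1}.
3. These observations pin down the coefficients.

x^2 - 2*x*y + 2*y^2 - 2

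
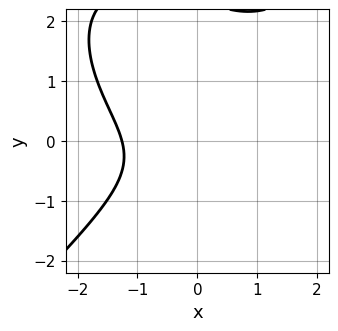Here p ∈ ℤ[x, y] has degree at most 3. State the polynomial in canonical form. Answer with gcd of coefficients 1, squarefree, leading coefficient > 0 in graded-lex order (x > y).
1. deg p = 3. The shape is more complex than any degree-2 curve.
2. Reading off the gridlines: the curve avoids every integer y-axis point in the box.
3. Putting this together gives p.

x^3 - y^3 - x*y + 2*y^2 + 2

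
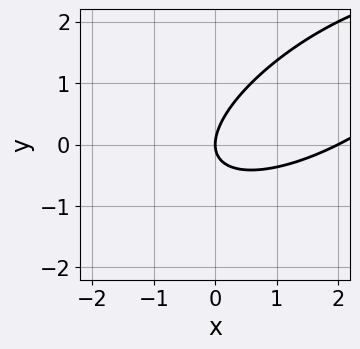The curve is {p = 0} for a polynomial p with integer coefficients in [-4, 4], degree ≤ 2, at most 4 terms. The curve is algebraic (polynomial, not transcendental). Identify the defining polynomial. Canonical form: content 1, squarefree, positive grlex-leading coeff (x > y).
deg p = 2.
From the axis intercepts and sections: it meets the y-axis at y = 0 (among the integer gridlines); the x-axis gridline crossings are at x ∈ {0, 2}.
The integer polynomial consistent with all of this is the stated p.

x^2 - 2*x*y + 2*y^2 - 2*x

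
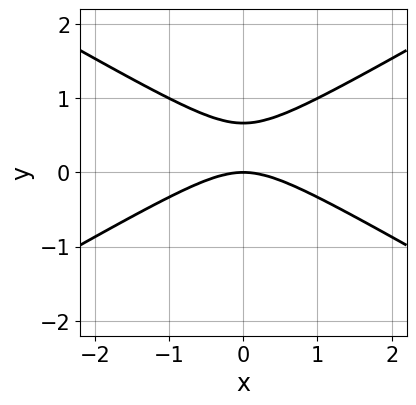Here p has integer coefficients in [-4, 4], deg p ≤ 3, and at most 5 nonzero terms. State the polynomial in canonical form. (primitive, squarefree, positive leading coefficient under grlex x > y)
(a) Degree: a generic line meets the curve in up to 2 points, so deg p = 2.
(b) Symmetries: mirror symmetry x ↦ −x ⇒ only even powers of x.
(c) Reading off the gridlines: it crosses the x-axis at the gridline x = 0; it meets the y-axis at y = 0 (among the integer gridlines).
(d) Solving for integer coefficients yields p as stated.

x^2 - 3*y^2 + 2*y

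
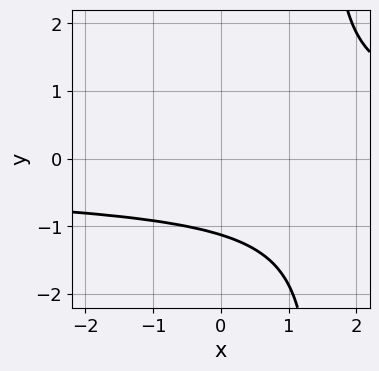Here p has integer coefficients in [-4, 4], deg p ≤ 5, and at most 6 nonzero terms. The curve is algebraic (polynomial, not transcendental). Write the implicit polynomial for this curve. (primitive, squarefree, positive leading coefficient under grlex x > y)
2*x*y^3 - 3*y^3 - y^2 - 3

First, degree: no degree-3 curve has this shape, so deg p = 4.
Next, from the axis intercepts and sections: the curve avoids every integer x-axis point in the box.
Finally, putting this together gives p.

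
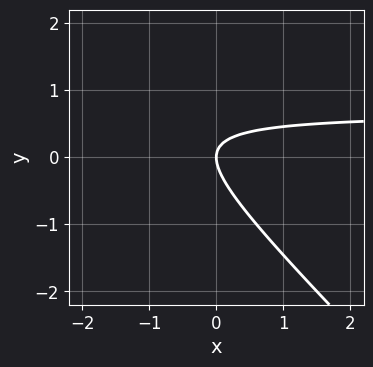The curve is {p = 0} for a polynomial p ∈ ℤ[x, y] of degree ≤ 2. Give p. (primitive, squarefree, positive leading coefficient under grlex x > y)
3*x*y + 3*y^2 - 2*x

1. deg p = 2. The shape is more complex than any degree-1 curve.
2. From the axis intercepts and sections: it crosses the x-axis at the gridline x = 0; it crosses the y-axis at the gridline y = 0.
3. These observations pin down the coefficients.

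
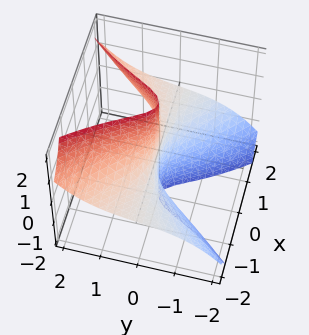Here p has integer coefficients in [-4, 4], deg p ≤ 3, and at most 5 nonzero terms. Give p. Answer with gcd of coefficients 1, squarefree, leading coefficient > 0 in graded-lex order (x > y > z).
3*x^2*z - y^3 - 3*y

1. Degree: a generic line meets the surface in up to 3 points, so deg p = 3.
2. Against the integer gridlines: the visible z-axis segment lies entirely on the surface; one y-axis crossing is at y = 0; every point of the x-axis in the box is on the surface.
3. Putting this together gives p.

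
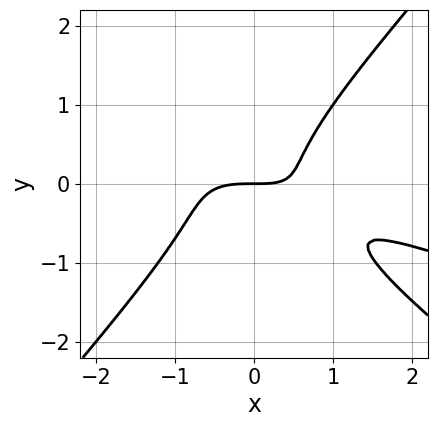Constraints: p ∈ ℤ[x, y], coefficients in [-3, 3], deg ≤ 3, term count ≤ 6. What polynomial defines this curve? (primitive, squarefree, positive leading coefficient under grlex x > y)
deg p = 3.
From the visible intercepts: one x-axis crossing is at x = 0; it meets the y-axis at y = 0 (among the integer gridlines).
Fitting integer coefficients to these (and the overall shape) gives p.

x^3 + 3*x^2*y - 3*y^3 + x*y - 2*y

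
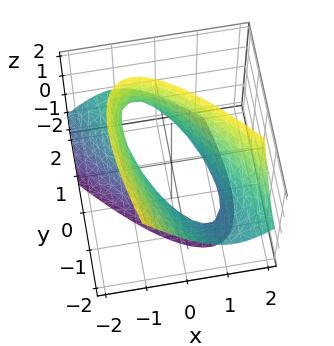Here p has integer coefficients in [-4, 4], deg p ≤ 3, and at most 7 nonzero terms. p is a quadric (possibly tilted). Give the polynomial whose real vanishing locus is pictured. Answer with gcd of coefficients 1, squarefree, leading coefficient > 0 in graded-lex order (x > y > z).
3*x^2 + 3*x*y + y^2 + 2*y*z - z^2 - 2

(a) Degree: the shape is more complex than any degree-1 surface, so deg p = 2.
(b) Checking where it meets the axes: no z-intercept at any integer in the box.
(c) Fitting integer coefficients to these (and the overall shape) gives p.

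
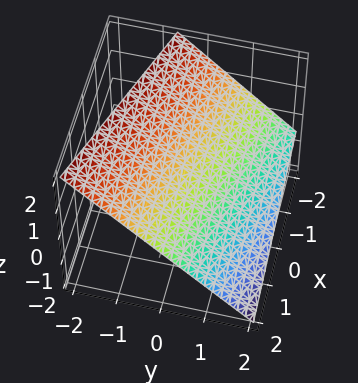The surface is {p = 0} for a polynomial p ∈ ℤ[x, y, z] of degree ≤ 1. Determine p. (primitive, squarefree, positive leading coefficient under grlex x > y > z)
x + 3*y + 3*z - 2

(a) Degree: every cross-section is a straight line — this is a plane, so deg p = 1.
(b) Observable constraints: it crosses the x-axis at the gridline x = 2.
(c) Assembling these constraints gives the stated polynomial.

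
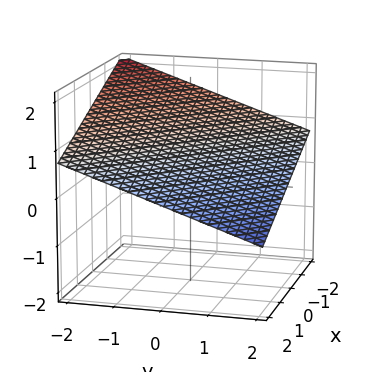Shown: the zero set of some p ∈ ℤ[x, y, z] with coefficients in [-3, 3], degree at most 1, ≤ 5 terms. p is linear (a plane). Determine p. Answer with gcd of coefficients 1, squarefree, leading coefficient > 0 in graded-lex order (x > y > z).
deg p = 1. The surface is flat (a plane).
Observable constraints: it meets the y-axis at y = 2 (among the integer gridlines); one x-axis crossing is at x = 2.
Matching integer coefficients to the picture gives p.

x + y + 3*z - 2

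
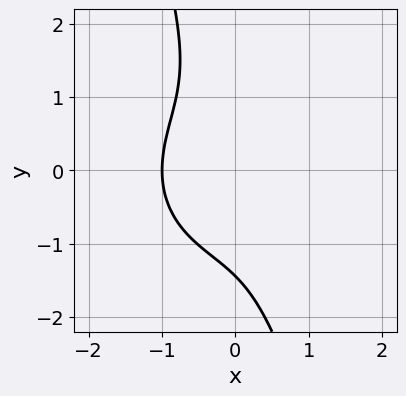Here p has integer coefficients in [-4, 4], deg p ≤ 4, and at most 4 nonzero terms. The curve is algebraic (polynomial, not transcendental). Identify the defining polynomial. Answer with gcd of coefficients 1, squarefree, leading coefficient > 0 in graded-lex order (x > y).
3*x^3 + 3*x*y^2 + y^3 + 3

The degree is 3 — a generic line meets the curve in up to 3 points.
Observable constraints: it crosses the x-axis at the gridline x = -1.
Putting this together gives p.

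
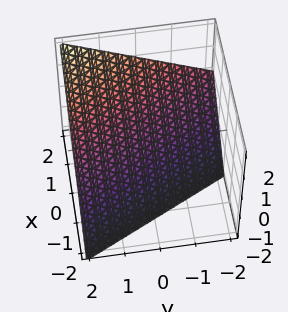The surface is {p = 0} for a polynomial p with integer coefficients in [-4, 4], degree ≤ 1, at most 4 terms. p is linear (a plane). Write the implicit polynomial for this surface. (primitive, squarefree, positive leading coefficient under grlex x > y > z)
2*x + y - 2*z - 2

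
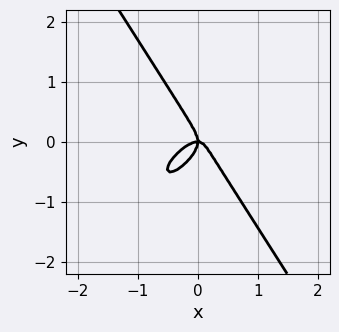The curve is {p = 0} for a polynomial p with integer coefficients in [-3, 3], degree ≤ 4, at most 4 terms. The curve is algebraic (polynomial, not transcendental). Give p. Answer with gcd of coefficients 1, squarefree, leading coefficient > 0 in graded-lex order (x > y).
3*x^3 - 3*x^2*y + 2*y^3 + x*y

(a) Degree: a generic line meets the curve in up to 3 points, so deg p = 3.
(b) Against the integer gridlines: it meets the y-axis at y = 0 (among the integer gridlines); one x-axis crossing is at x = 0.
(c) Putting this together gives p.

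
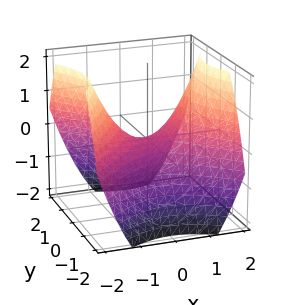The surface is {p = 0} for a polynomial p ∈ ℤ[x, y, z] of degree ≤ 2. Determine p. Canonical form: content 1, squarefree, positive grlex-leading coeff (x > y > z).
deg p = 2. A saddle surface; a quadric.
Symmetries: the y ↦ −y reflection is a symmetry, so y appears only in even powers; the x ↦ −x reflection is a symmetry, so x appears only in even powers.
From the axis intercepts and sections: it crosses the x-axis at the gridline x = 0; it crosses the y-axis at the gridline y = 0; it meets the z-axis at z = 0 (among the integer gridlines).
Together with the visible shape, these determine p as stated.

2*x^2 - 2*y^2 - 3*z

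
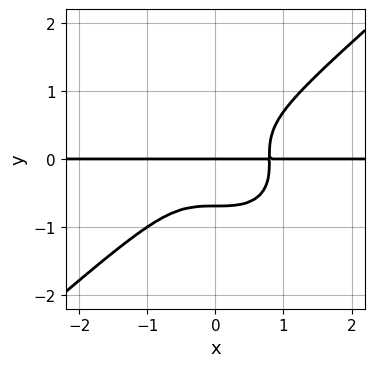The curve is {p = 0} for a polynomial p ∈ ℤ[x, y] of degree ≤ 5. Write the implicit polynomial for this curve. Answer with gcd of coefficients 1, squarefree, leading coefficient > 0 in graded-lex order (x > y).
2*x^3*y - 3*y^4 - y

1. The degree is 4 — no degree-3 curve has this shape.
2. Against the integer gridlines: one y-axis crossing is at y = 0; the visible x-axis segment lies entirely on the curve.
3. Matching integer coefficients to the picture gives p.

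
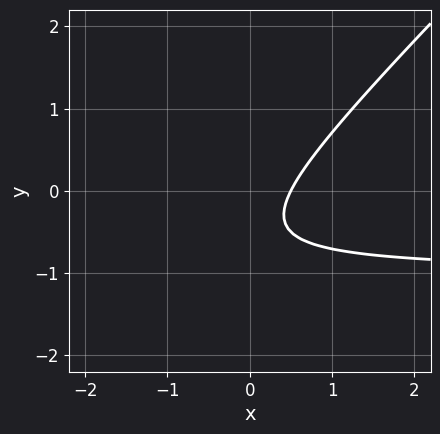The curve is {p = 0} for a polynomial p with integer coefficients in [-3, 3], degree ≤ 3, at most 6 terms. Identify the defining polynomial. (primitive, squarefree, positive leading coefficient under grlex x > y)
2*x*y - 2*y^2 + 2*x - 2*y - 1

First, degree: no degree-1 curve has this shape, so deg p = 2.
Then, from the visible intercepts: the curve avoids every integer y-axis point in the box.
Finally, matching integer coefficients to the picture gives p.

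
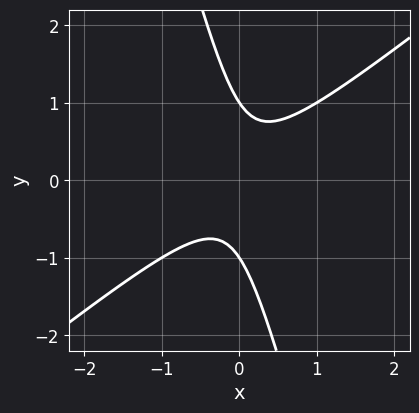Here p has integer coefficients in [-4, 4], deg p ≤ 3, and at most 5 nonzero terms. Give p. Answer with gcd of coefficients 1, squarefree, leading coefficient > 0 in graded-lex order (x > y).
3*x^2 - 3*x*y - y^2 + 1

Degree: the shape is more complex than any degree-1 curve, so deg p = 2.
From the axis intercepts and sections: no x-intercept at any integer in the box; the y-axis gridline crossings are at y ∈ {-1, 1}.
These observations pin down the coefficients.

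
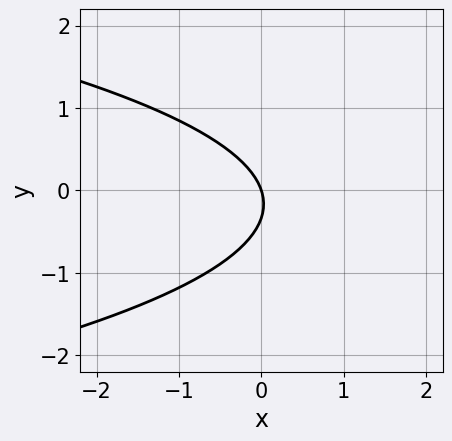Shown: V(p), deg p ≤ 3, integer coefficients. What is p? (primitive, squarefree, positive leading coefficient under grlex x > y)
(a) deg p = 2. A generic line meets the curve in up to 2 points.
(b) From the axis intercepts and sections: it crosses the x-axis at the gridline x = 0; it crosses the y-axis at the gridline y = 0.
(c) Matching integer coefficients to the picture gives p.

3*y^2 + 3*x + y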